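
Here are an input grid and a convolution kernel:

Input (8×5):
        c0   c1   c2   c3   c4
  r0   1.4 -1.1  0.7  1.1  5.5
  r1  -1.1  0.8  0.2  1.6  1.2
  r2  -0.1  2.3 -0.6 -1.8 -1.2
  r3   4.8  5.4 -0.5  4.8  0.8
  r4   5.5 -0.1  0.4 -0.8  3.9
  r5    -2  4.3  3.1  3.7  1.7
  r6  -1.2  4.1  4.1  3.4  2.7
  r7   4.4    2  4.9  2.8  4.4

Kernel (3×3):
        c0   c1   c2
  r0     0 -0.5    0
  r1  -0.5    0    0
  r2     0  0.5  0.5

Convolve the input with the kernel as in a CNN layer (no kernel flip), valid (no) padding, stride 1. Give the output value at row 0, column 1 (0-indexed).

The receptive field on the input at this output position is [-1.1 0.7 1.1 / 0.8 0.2 1.6 / 2.3 -0.6 -1.8]. Elementwise product with the kernel and sum: 0.7·-0.5 + 0.8·-0.5 + -0.6·0.5 + -1.8·0.5.

-1.95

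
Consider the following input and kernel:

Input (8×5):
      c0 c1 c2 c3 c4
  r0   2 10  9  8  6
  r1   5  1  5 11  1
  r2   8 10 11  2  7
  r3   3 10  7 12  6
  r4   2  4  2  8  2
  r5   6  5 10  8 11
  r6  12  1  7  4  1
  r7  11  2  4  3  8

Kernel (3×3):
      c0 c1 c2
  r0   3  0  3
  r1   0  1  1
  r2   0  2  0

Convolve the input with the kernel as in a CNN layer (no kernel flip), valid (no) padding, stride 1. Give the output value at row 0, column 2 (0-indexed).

The receptive field on the input at this output position is [9 8 6 / 5 11 1 / 11 2 7]. Elementwise product with the kernel and sum: 9·3 + 6·3 + 11·1 + 1·1 + 2·2.

61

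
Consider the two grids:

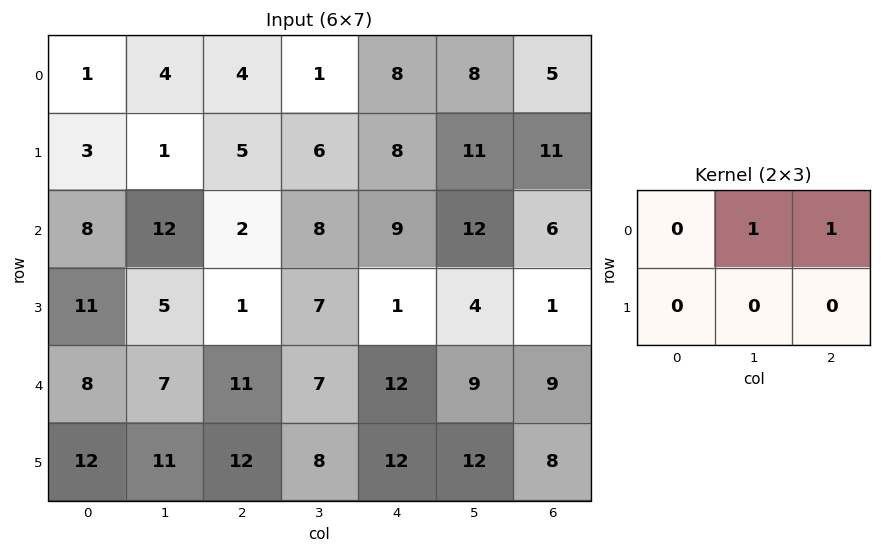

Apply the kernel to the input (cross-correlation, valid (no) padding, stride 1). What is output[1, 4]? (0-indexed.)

The receptive field on the input at this output position is [8 11 11 / 9 12 6]. Elementwise product with the kernel and sum: 11·1 + 11·1.

22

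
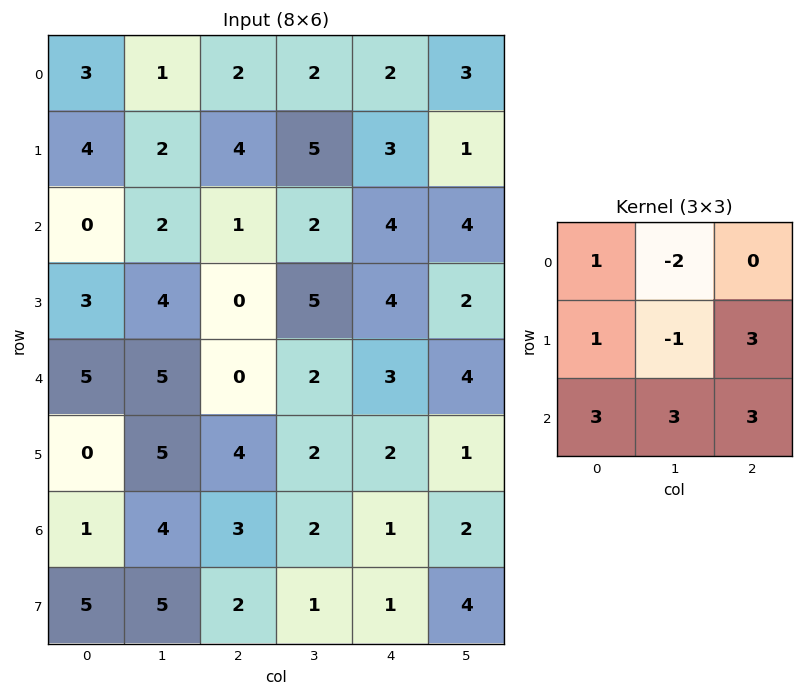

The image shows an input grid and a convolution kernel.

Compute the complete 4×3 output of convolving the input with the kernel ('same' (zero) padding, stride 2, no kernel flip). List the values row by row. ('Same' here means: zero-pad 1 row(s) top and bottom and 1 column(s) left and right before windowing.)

Output[0,0]: The receptive field on the zero-padded input at this output position is [0 0 0 / 0 3 1 / 0 4 2]. Elementwise product with the kernel and sum: 0·1 + 0·-2 + 0·1 + 3·-1 + 1·3 + 0·3 + 4·3 + 2·3.

18 38 36
19 28 42
19 48 23
41 28 23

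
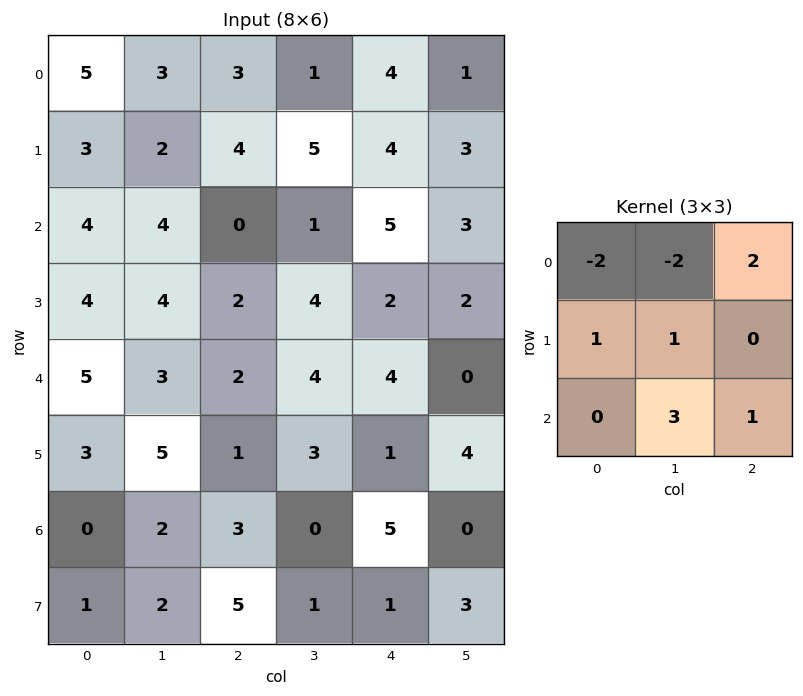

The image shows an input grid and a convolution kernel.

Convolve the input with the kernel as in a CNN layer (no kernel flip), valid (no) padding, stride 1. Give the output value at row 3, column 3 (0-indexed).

7

The receptive field on the input at this output position is [4 2 2 / 4 4 0 / 3 1 4]. Elementwise product with the kernel and sum: 4·-2 + 2·-2 + 2·2 + 4·1 + 4·1 + 1·3 + 4·1.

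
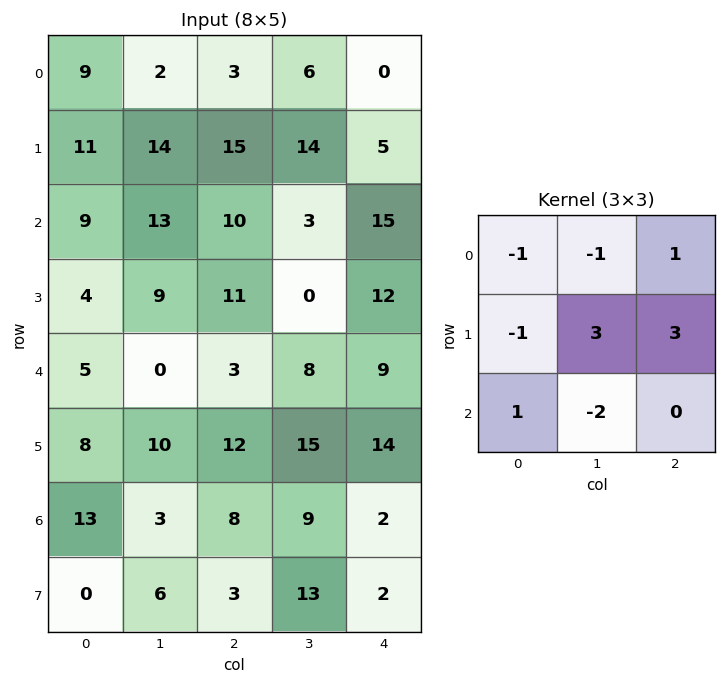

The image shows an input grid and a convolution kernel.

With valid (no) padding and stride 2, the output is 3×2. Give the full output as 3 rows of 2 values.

51 37
49 14
63 63

Output[0,0]: The receptive field on the input at this output position is [9 2 3 / 11 14 15 / 9 13 10]. Elementwise product with the kernel and sum: 9·-1 + 2·-1 + 3·1 + 11·-1 + 14·3 + 15·3 + 9·1 + 13·-2.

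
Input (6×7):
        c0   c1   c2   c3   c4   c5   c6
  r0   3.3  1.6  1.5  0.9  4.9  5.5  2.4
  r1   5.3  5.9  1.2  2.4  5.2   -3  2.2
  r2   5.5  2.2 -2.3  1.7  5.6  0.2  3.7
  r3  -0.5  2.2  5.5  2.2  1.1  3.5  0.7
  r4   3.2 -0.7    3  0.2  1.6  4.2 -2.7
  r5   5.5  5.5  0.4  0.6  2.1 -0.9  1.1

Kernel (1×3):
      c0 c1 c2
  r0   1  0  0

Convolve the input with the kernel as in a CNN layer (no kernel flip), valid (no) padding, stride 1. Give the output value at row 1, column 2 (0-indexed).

1.2

The receptive field on the input at this output position is [1.2 2.4 5.2]. Elementwise product with the kernel and sum: 1.2·1.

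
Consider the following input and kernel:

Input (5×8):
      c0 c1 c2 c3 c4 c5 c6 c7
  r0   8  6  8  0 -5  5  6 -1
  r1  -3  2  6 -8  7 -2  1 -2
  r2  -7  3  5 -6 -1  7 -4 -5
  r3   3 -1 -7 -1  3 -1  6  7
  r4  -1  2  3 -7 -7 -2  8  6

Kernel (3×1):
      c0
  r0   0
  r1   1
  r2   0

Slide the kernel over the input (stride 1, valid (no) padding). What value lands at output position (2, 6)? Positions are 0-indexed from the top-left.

The receptive field on the input at this output position is [-4 / 6 / 8]. Elementwise product with the kernel and sum: 6·1.

6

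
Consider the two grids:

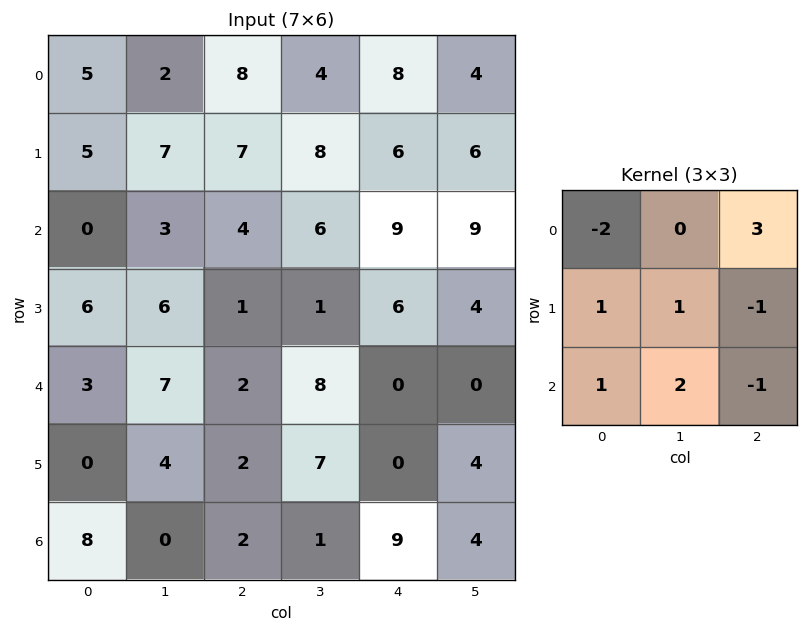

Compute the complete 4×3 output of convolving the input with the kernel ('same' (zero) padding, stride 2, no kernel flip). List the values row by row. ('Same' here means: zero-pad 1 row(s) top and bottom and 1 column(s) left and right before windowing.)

6 19 22
24 18 17
10 -7 21
20 14 4

Output[0,0]: The receptive field on the zero-padded input at this output position is [0 0 0 / 0 5 2 / 0 5 7]. Elementwise product with the kernel and sum: 0·-2 + 0·3 + 0·1 + 5·1 + 2·-1 + 0·1 + 5·2 + 7·-1.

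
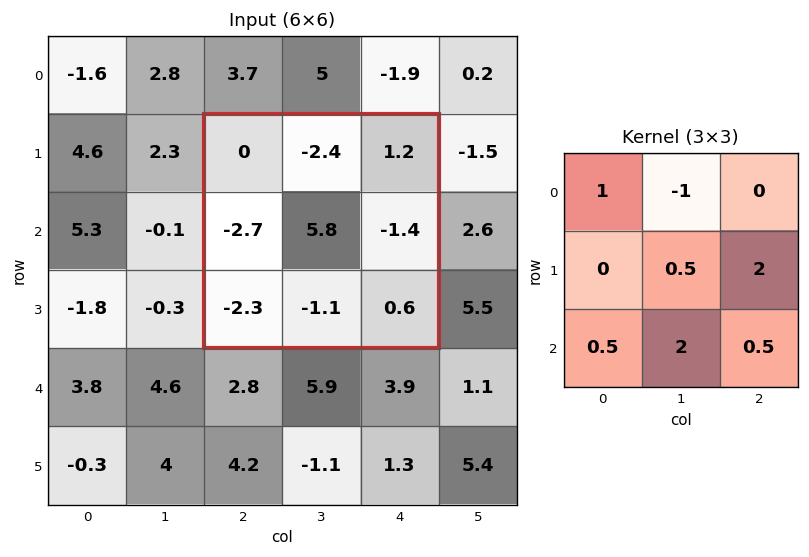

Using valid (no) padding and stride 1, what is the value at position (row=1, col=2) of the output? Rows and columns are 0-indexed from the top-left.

-0.55

The receptive field on the input at this output position is [0 -2.4 1.2 / -2.7 5.8 -1.4 / -2.3 -1.1 0.6]. Elementwise product with the kernel and sum: 0·1 + -2.4·-1 + 5.8·0.5 + -1.4·2 + -2.3·0.5 + -1.1·2 + 0.6·0.5.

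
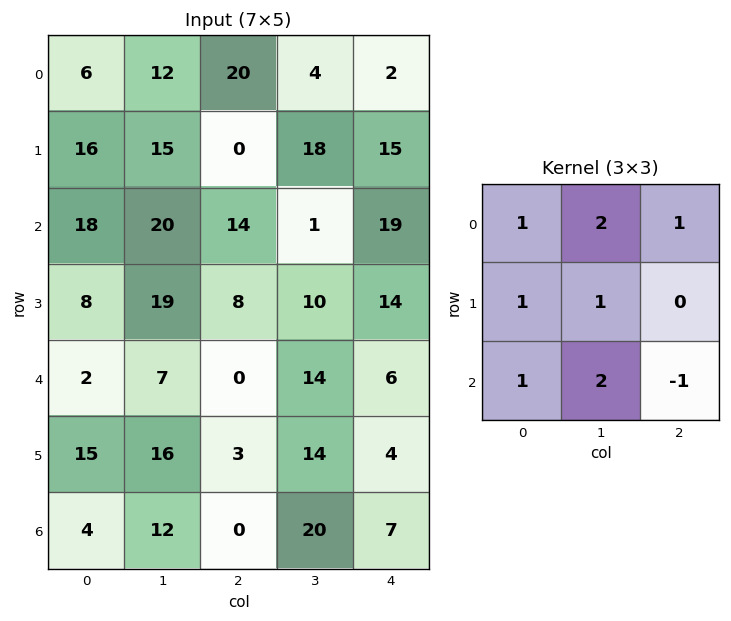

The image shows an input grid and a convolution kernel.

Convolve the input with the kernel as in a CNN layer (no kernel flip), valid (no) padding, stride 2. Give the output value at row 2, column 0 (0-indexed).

The receptive field on the input at this output position is [2 7 0 / 15 16 3 / 4 12 0]. Elementwise product with the kernel and sum: 2·1 + 7·2 + 0·1 + 15·1 + 16·1 + 4·1 + 12·2 + 0·-1.

75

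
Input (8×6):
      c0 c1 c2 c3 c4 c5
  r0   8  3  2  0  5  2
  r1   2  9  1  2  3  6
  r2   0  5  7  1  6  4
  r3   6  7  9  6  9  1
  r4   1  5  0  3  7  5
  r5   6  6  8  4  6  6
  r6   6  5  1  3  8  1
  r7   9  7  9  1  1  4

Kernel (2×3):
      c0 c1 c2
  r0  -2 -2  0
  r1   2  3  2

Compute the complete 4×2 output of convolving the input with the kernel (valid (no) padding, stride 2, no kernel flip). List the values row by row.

11 10
41 38
34 34
35 15

Output[0,0]: The receptive field on the input at this output position is [8 3 2 / 2 9 1]. Elementwise product with the kernel and sum: 8·-2 + 3·-2 + 2·2 + 9·3 + 1·2.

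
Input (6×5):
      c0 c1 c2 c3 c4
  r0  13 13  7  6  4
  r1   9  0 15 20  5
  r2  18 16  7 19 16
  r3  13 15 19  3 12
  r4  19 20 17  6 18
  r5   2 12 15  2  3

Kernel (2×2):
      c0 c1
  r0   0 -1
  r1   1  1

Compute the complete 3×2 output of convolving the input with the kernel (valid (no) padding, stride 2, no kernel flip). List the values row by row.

-4 29
12 3
-6 11

Output[0,0]: The receptive field on the input at this output position is [13 13 / 9 0]. Elementwise product with the kernel and sum: 13·-1 + 9·1 + 0·1.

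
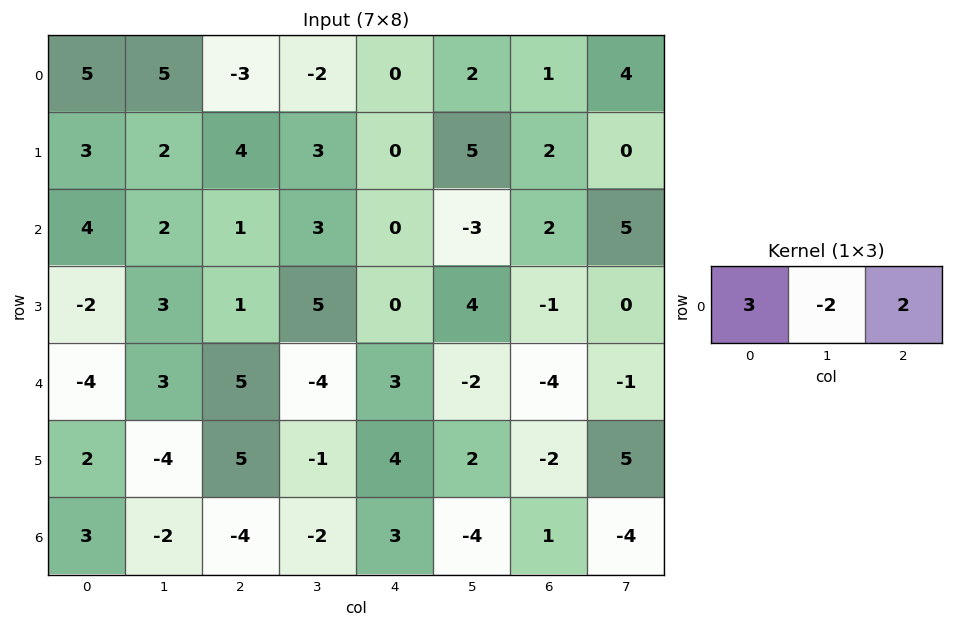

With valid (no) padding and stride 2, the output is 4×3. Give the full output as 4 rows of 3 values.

Output[0,0]: The receptive field on the input at this output position is [5 5 -3]. Elementwise product with the kernel and sum: 5·3 + 5·-2 + -3·2.

-1 -5 -2
10 -3 10
-8 29 5
5 -2 19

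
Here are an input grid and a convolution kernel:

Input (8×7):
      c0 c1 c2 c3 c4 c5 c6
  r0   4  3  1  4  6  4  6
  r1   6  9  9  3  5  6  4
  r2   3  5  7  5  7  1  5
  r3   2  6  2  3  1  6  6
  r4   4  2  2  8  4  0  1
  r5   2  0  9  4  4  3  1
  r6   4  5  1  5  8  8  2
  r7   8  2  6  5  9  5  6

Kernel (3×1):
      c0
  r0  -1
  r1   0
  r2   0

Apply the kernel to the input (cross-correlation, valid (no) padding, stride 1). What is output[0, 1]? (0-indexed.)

-3

The receptive field on the input at this output position is [3 / 9 / 5]. Elementwise product with the kernel and sum: 3·-1.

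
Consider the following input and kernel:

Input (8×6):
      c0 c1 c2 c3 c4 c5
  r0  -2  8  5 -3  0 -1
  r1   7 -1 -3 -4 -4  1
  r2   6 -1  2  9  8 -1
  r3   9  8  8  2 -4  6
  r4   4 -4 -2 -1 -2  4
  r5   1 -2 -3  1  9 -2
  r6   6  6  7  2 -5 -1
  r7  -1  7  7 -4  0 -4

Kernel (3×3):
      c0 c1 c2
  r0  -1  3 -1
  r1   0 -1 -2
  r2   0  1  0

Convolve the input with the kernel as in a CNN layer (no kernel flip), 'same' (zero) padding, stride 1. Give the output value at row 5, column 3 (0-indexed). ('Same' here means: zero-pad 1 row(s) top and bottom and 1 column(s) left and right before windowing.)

The receptive field on the zero-padded input at this output position is [-2 -1 -2 / -3 1 9 / 7 2 -5]. Elementwise product with the kernel and sum: -2·-1 + -1·3 + -2·-1 + 1·-1 + 9·-2 + 2·1.

-16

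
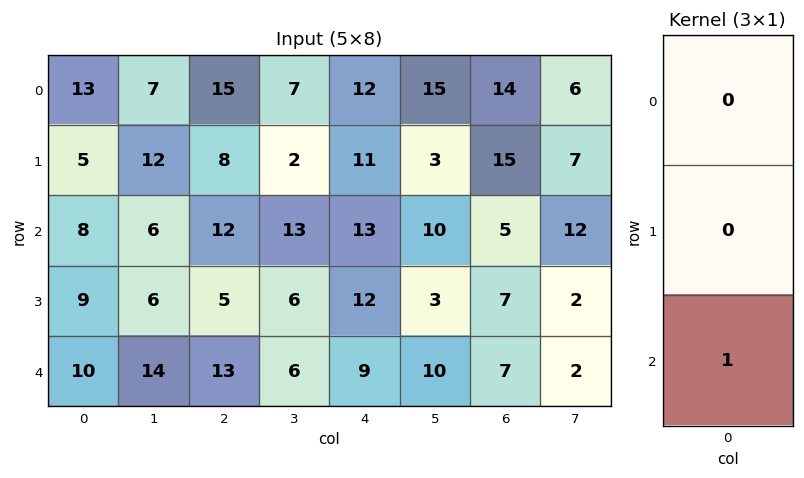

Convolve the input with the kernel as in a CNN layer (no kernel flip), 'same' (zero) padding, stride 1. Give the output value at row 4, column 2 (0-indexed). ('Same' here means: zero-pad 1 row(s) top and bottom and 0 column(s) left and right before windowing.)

0

The receptive field on the zero-padded input at this output position is [5 / 13 / 0]. Elementwise product with the kernel and sum: 0·1.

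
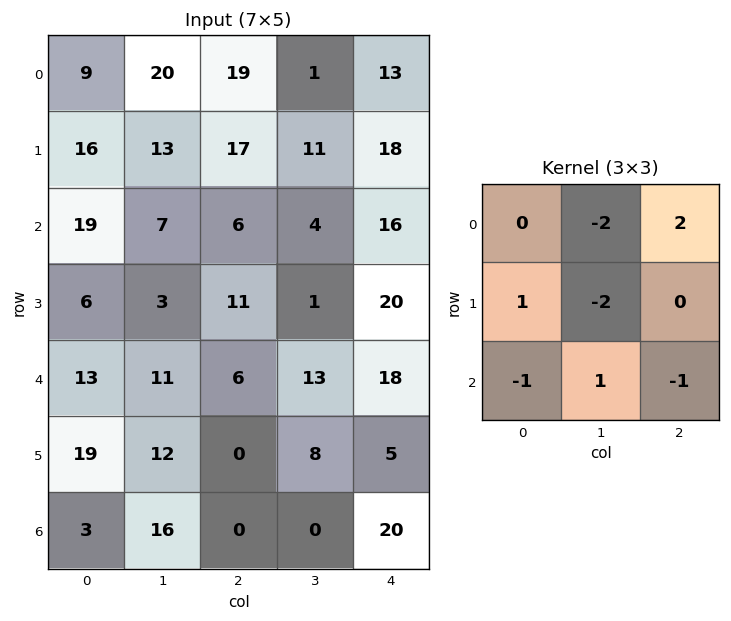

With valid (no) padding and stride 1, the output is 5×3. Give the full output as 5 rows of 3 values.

-30 -62 1
-1 -10 -18
-10 -41 22
0 -41 21
-2 10 -26

Output[0,0]: The receptive field on the input at this output position is [9 20 19 / 16 13 17 / 19 7 6]. Elementwise product with the kernel and sum: 20·-2 + 19·2 + 16·1 + 13·-2 + 19·-1 + 7·1 + 6·-1.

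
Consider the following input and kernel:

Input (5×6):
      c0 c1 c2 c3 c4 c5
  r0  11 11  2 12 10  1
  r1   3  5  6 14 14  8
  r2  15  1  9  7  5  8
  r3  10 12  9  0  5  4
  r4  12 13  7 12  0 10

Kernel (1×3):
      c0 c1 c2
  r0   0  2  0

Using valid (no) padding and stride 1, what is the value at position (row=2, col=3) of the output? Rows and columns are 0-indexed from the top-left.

10

The receptive field on the input at this output position is [7 5 8]. Elementwise product with the kernel and sum: 5·2.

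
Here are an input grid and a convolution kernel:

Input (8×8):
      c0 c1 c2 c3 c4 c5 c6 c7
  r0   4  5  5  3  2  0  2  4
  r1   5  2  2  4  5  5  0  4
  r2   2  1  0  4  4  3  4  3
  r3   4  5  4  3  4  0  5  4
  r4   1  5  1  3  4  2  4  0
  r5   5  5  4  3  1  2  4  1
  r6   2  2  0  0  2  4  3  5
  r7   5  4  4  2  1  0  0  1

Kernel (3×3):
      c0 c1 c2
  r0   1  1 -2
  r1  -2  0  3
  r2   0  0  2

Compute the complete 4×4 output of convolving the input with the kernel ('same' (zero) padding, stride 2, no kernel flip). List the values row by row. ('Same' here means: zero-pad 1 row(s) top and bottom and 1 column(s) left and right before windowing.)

19 7 4 20
14 12 0 8
19 8 11 -5
9 3 12 13

Output[0,0]: The receptive field on the zero-padded input at this output position is [0 0 0 / 0 4 5 / 0 5 2]. Elementwise product with the kernel and sum: 0·1 + 0·1 + 0·-2 + 0·-2 + 5·3 + 2·2.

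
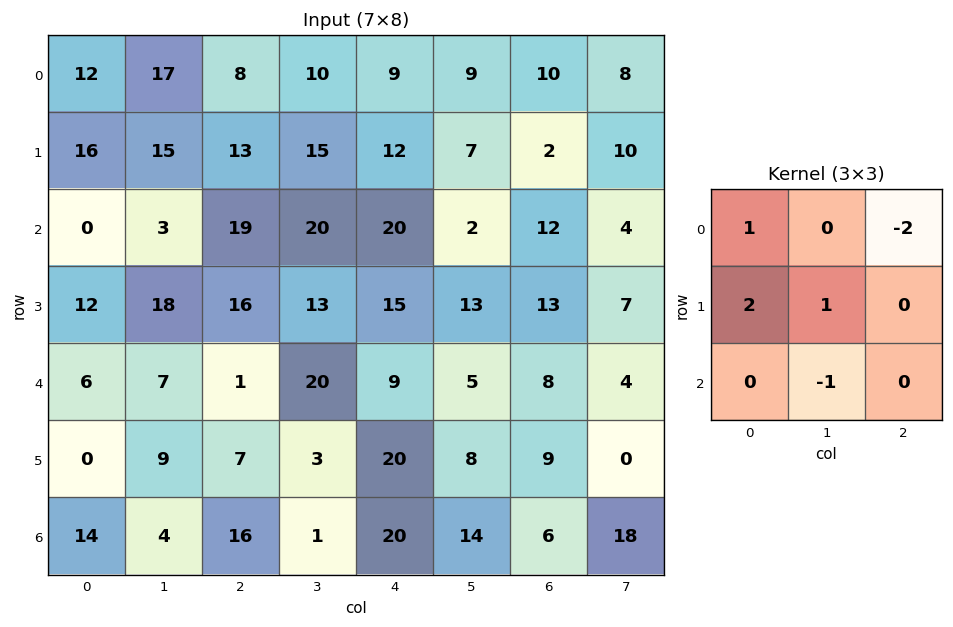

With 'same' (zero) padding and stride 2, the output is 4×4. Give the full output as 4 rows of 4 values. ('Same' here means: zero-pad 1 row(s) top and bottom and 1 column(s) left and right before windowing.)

-4 29 17 26
-42 -6 46 -10
-30 0 16 8
-4 27 9 42

Output[0,0]: The receptive field on the zero-padded input at this output position is [0 0 0 / 0 12 17 / 0 16 15]. Elementwise product with the kernel and sum: 0·1 + 0·-2 + 0·2 + 12·1 + 16·-1.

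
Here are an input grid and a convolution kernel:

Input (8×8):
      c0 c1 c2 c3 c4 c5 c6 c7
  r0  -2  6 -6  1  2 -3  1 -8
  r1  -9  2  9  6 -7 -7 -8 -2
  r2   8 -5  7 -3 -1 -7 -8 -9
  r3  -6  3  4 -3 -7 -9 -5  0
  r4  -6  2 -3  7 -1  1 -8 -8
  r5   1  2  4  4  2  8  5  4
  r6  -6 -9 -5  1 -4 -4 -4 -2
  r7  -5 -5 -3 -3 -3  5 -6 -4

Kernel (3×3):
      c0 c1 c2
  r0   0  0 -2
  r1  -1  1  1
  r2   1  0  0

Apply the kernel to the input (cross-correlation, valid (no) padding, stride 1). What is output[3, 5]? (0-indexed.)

The receptive field on the input at this output position is [-9 -5 0 / 1 -8 -8 / 8 5 4]. Elementwise product with the kernel and sum: 0·-2 + 1·-1 + -8·1 + -8·1 + 8·1.

-9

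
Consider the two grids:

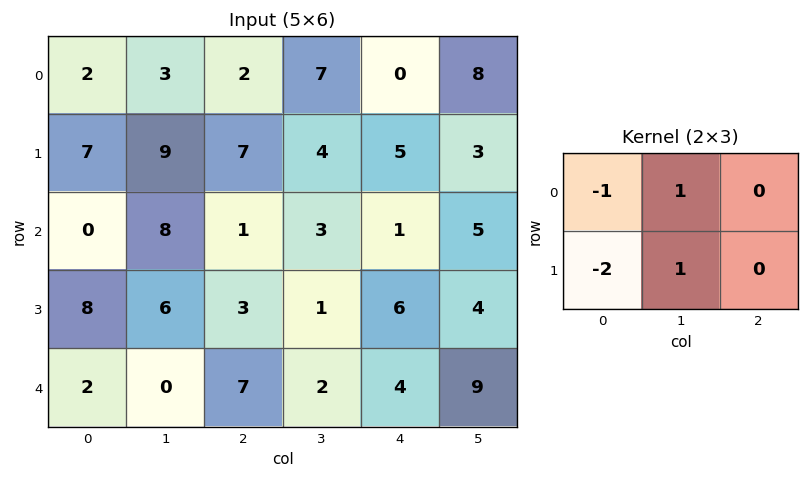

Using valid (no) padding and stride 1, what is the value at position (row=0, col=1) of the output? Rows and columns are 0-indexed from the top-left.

-12

The receptive field on the input at this output position is [3 2 7 / 9 7 4]. Elementwise product with the kernel and sum: 3·-1 + 2·1 + 9·-2 + 7·1.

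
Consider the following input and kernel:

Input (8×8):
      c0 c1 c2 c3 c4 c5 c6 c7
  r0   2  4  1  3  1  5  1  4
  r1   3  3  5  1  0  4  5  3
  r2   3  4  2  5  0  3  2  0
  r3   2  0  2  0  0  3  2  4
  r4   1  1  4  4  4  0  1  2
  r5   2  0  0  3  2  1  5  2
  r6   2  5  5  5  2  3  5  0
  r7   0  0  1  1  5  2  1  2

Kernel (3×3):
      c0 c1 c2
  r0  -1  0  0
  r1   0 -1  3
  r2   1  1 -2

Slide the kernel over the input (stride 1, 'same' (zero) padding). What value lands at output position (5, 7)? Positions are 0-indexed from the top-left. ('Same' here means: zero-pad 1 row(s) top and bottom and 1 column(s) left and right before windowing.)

The receptive field on the zero-padded input at this output position is [1 2 0 / 5 2 0 / 5 0 0]. Elementwise product with the kernel and sum: 1·-1 + 2·-1 + 0·3 + 5·1 + 0·1 + 0·-2.

2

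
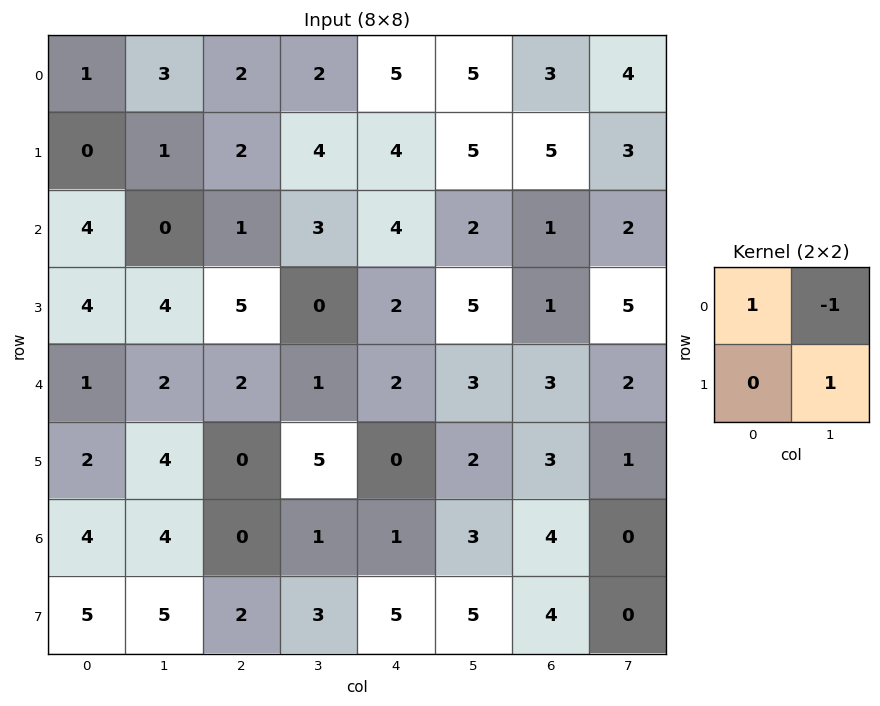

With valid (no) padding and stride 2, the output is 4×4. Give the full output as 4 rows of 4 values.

Output[0,0]: The receptive field on the input at this output position is [1 3 / 0 1]. Elementwise product with the kernel and sum: 1·1 + 3·-1 + 1·1.
Output[0,1]: The receptive field on the input at this output position is [2 2 / 2 4]. Elementwise product with the kernel and sum: 2·1 + 2·-1 + 4·1.

-1 4 5 2
8 -2 7 4
3 6 1 2
5 2 3 4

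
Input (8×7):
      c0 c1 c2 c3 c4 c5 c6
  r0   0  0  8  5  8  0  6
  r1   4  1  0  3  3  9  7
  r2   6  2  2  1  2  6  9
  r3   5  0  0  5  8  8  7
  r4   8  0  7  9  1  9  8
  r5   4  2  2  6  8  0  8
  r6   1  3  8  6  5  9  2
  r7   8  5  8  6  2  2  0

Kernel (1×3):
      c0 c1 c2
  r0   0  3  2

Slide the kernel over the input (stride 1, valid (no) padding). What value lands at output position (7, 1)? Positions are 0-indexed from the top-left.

The receptive field on the input at this output position is [5 8 6]. Elementwise product with the kernel and sum: 8·3 + 6·2.

36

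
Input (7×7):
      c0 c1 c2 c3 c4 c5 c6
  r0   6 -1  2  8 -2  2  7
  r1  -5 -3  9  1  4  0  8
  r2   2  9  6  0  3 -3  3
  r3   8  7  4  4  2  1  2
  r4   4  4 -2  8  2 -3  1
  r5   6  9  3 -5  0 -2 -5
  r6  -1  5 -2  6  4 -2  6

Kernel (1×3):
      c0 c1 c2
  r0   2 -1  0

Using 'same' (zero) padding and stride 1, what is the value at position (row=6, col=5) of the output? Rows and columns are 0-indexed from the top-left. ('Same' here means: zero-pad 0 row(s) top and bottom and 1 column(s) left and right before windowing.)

The receptive field on the zero-padded input at this output position is [4 -2 6]. Elementwise product with the kernel and sum: 4·2 + -2·-1.

10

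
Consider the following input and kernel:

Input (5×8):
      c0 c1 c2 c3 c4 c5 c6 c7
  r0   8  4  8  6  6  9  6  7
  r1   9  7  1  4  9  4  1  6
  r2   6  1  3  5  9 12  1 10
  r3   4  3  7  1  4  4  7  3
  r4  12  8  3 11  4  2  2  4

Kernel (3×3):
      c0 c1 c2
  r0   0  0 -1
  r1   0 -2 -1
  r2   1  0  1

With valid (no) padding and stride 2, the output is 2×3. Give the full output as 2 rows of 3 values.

-14 -11 -5
-1 -8 -10

Output[0,0]: The receptive field on the input at this output position is [8 4 8 / 9 7 1 / 6 1 3]. Elementwise product with the kernel and sum: 8·-1 + 7·-2 + 1·-1 + 6·1 + 3·1.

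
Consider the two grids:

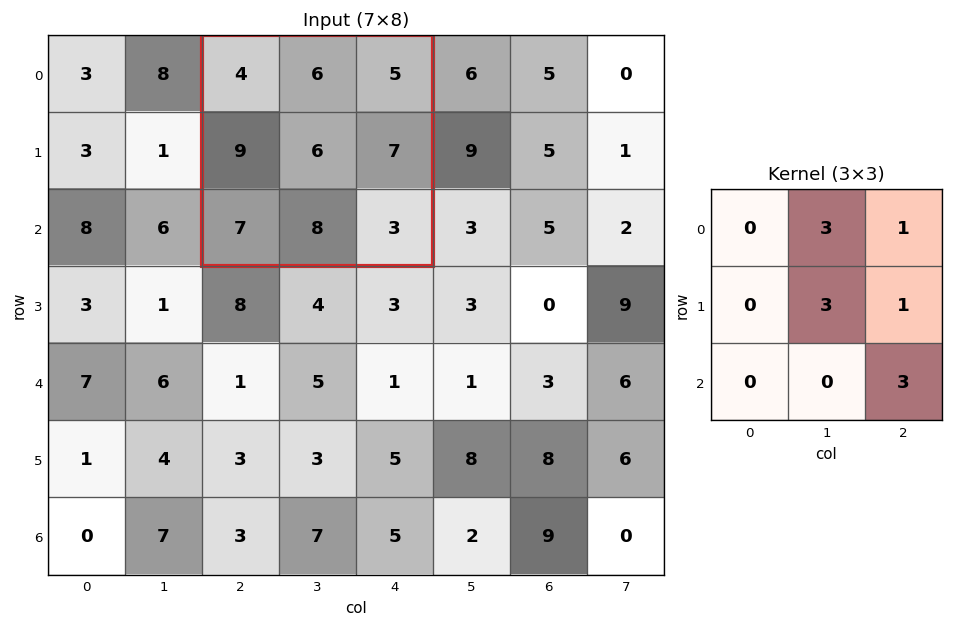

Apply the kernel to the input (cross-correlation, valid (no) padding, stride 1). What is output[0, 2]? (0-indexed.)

57

The receptive field on the input at this output position is [4 6 5 / 9 6 7 / 7 8 3]. Elementwise product with the kernel and sum: 6·3 + 5·1 + 6·3 + 7·1 + 3·3.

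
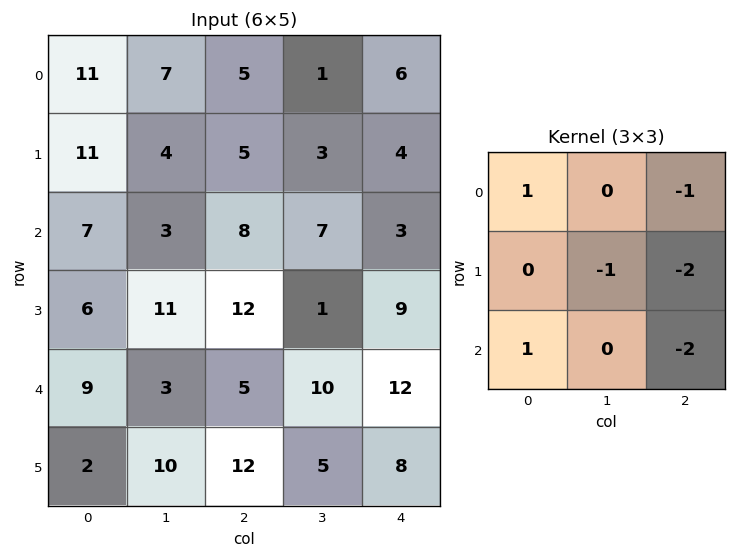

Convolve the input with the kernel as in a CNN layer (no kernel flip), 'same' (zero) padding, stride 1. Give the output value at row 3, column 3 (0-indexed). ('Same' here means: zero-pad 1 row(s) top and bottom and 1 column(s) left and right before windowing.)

-33

The receptive field on the zero-padded input at this output position is [8 7 3 / 12 1 9 / 5 10 12]. Elementwise product with the kernel and sum: 8·1 + 3·-1 + 1·-1 + 9·-2 + 5·1 + 12·-2.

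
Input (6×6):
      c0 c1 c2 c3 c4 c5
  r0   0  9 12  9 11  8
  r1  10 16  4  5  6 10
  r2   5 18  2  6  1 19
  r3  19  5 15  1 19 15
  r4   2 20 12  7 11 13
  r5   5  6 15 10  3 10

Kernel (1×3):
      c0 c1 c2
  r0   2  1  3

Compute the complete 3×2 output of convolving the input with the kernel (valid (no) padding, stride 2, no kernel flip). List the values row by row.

Output[0,0]: The receptive field on the input at this output position is [0 9 12]. Elementwise product with the kernel and sum: 0·2 + 9·1 + 12·3.

45 66
34 13
60 64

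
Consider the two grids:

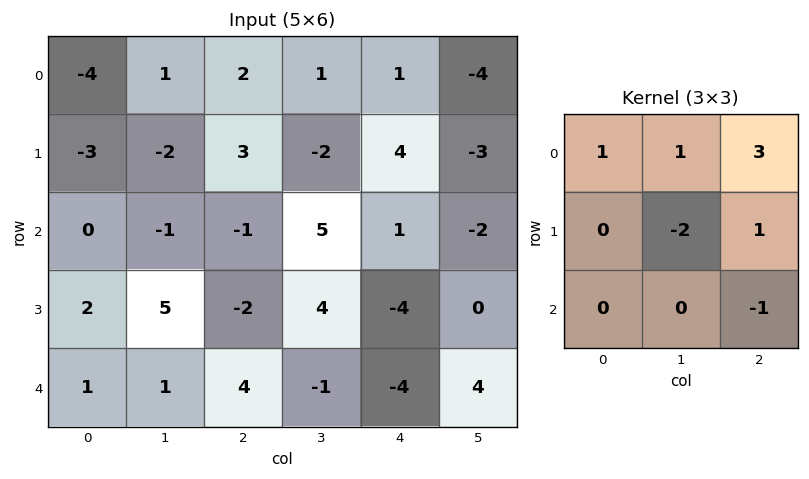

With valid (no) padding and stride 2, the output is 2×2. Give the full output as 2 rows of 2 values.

11 13
-20 -1

Output[0,0]: The receptive field on the input at this output position is [-4 1 2 / -3 -2 3 / 0 -1 -1]. Elementwise product with the kernel and sum: -4·1 + 1·1 + 2·3 + -2·-2 + 3·1 + -1·-1.
Output[0,1]: The receptive field on the input at this output position is [2 1 1 / 3 -2 4 / -1 5 1]. Elementwise product with the kernel and sum: 2·1 + 1·1 + 1·3 + -2·-2 + 4·1 + 1·-1.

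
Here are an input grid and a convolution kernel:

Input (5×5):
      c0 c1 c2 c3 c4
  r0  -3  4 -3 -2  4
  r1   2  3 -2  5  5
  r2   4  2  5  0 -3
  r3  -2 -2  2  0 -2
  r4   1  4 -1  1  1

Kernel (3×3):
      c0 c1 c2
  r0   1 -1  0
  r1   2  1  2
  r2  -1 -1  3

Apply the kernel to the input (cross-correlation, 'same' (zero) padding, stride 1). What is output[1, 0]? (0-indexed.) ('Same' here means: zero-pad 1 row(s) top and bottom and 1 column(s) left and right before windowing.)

13

The receptive field on the zero-padded input at this output position is [0 -3 4 / 0 2 3 / 0 4 2]. Elementwise product with the kernel and sum: 0·1 + -3·-1 + 0·2 + 2·1 + 3·2 + 0·-1 + 4·-1 + 2·3.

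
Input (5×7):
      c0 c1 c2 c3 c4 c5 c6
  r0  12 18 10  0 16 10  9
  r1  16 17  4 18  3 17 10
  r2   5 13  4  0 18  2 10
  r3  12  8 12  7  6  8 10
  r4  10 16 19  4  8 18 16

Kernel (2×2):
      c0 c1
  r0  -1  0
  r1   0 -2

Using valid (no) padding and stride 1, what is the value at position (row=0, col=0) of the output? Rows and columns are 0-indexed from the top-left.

The receptive field on the input at this output position is [12 18 / 16 17]. Elementwise product with the kernel and sum: 12·-1 + 17·-2.

-46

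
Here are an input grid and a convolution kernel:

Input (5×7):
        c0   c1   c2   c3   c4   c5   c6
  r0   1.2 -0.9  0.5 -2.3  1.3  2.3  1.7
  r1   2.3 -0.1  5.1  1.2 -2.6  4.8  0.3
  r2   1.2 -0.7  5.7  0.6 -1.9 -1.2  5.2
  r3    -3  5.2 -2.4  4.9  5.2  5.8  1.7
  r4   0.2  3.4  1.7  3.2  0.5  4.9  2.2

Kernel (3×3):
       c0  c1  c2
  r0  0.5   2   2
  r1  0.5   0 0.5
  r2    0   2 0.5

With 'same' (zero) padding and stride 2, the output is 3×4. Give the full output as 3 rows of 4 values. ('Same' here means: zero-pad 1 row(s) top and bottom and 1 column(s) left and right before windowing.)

Output[0,0]: The receptive field on the zero-padded input at this output position is [0 0 0 / 0 1.2 -0.9 / 0 2.3 -0.1]. Elementwise product with the kernel and sum: 0·0.5 + 0·2 + 0·2 + 0·0.5 + -0.9·0.5 + 2.3·2 + -0.1·0.5.
Output[0,1]: The receptive field on the zero-padded input at this output position is [0 0 0 / -0.9 0.5 -2.3 / -0.1 5.1 1.2]. Elementwise product with the kernel and sum: 0·0.5 + 0·2 + 0·2 + -0.9·0.5 + -2.3·0.5 + 5.1·2 + 1.2·0.5.

4.1 9.2 -2.8 1.75
0.65 10.15 18 5.8
6.1 10.9 28.5 8.75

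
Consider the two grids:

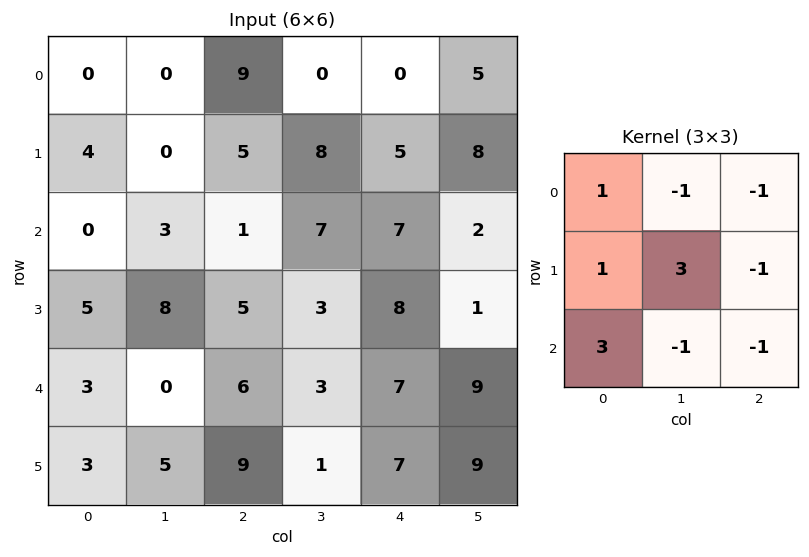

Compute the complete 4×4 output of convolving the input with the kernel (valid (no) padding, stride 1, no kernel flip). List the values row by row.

-14 -1 22 22
9 2 11 21
23 6 1 17
-16 20 21 -4

Output[0,0]: The receptive field on the input at this output position is [0 0 9 / 4 0 5 / 0 3 1]. Elementwise product with the kernel and sum: 0·1 + 0·-1 + 9·-1 + 4·1 + 0·3 + 5·-1 + 0·3 + 3·-1 + 1·-1.
Output[0,1]: The receptive field on the input at this output position is [0 9 0 / 0 5 8 / 3 1 7]. Elementwise product with the kernel and sum: 0·1 + 9·-1 + 0·-1 + 0·1 + 5·3 + 8·-1 + 3·3 + 1·-1 + 7·-1.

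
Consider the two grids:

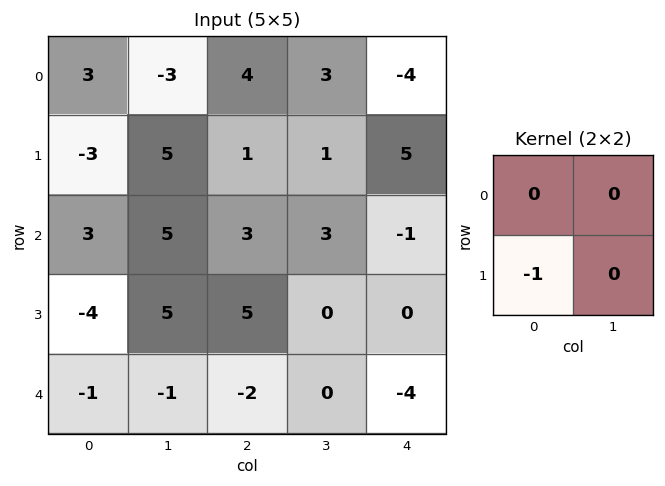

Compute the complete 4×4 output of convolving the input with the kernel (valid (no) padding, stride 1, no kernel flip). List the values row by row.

3 -5 -1 -1
-3 -5 -3 -3
4 -5 -5 0
1 1 2 0

Output[0,0]: The receptive field on the input at this output position is [3 -3 / -3 5]. Elementwise product with the kernel and sum: -3·-1.
Output[0,1]: The receptive field on the input at this output position is [-3 4 / 5 1]. Elementwise product with the kernel and sum: 5·-1.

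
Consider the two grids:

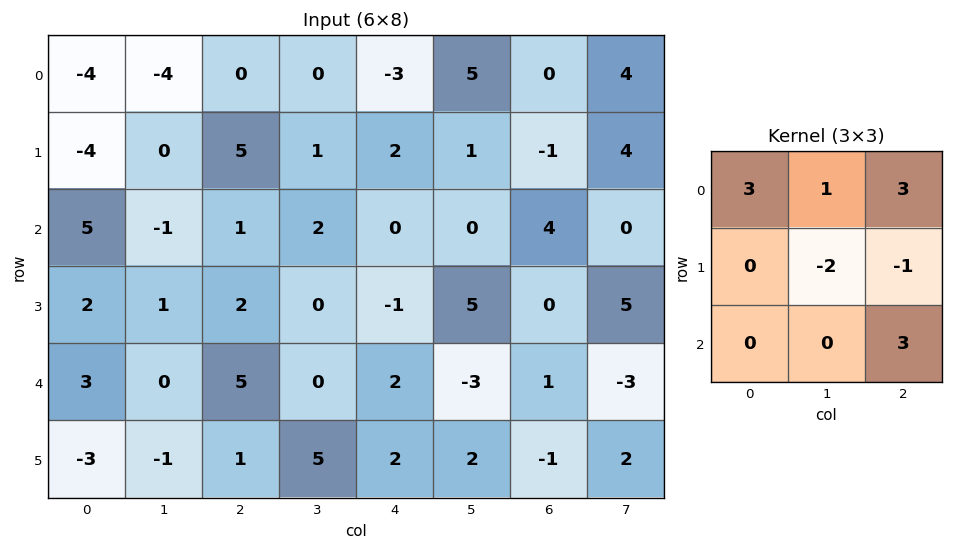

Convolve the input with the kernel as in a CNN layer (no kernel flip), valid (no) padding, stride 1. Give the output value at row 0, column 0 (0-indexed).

-18

The receptive field on the input at this output position is [-4 -4 0 / -4 0 5 / 5 -1 1]. Elementwise product with the kernel and sum: -4·3 + -4·1 + 0·3 + 0·-2 + 5·-1 + 1·3.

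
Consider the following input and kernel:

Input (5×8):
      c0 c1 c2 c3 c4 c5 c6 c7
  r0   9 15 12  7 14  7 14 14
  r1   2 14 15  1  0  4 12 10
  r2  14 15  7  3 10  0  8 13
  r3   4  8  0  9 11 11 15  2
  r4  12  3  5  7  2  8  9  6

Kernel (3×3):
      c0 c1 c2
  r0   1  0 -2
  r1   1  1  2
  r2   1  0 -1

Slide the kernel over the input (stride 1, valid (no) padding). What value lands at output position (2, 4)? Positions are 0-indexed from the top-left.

The receptive field on the input at this output position is [10 0 8 / 11 11 15 / 2 8 9]. Elementwise product with the kernel and sum: 10·1 + 8·-2 + 11·1 + 11·1 + 15·2 + 2·1 + 9·-1.

39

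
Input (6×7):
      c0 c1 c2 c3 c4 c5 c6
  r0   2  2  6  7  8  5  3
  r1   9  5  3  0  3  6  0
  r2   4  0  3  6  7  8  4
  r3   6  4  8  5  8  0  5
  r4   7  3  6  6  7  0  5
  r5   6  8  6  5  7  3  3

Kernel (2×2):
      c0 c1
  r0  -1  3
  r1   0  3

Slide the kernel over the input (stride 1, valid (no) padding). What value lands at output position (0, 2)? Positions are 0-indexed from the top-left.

The receptive field on the input at this output position is [6 7 / 3 0]. Elementwise product with the kernel and sum: 6·-1 + 7·3 + 0·3.

15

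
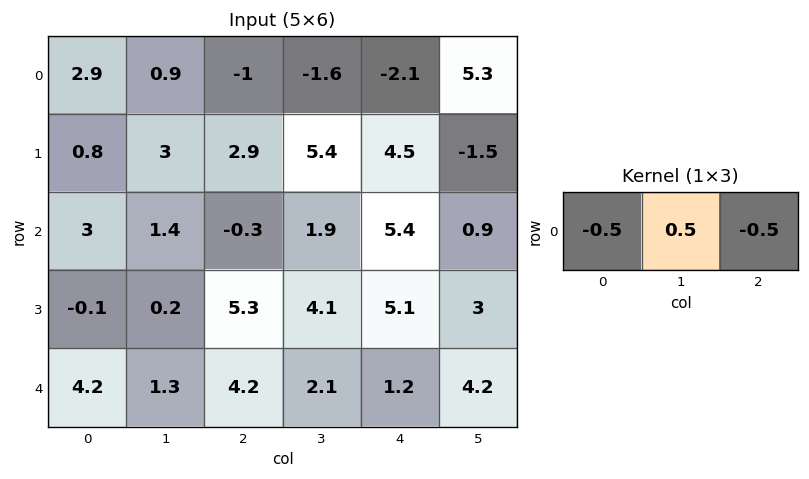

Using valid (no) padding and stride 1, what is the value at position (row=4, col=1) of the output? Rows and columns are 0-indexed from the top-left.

0.4

The receptive field on the input at this output position is [1.3 4.2 2.1]. Elementwise product with the kernel and sum: 1.3·-0.5 + 4.2·0.5 + 2.1·-0.5.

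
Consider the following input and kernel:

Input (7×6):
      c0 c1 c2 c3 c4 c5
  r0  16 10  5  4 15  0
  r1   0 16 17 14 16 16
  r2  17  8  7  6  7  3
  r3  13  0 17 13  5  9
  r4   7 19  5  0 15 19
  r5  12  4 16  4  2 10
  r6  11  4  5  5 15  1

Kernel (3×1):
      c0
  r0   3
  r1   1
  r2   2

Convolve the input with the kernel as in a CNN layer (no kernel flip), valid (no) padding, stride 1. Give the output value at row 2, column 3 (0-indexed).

31

The receptive field on the input at this output position is [6 / 13 / 0]. Elementwise product with the kernel and sum: 6·3 + 13·1 + 0·2.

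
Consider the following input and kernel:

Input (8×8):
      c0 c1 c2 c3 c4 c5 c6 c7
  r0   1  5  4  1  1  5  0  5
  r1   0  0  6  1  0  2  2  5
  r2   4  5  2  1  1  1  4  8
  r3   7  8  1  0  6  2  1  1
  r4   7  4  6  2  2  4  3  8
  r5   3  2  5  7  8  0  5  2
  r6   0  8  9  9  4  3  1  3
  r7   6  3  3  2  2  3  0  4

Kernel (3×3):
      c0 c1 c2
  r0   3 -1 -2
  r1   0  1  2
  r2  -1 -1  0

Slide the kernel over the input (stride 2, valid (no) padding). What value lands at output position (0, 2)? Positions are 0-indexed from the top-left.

The receptive field on the input at this output position is [1 5 0 / 0 2 2 / 1 1 4]. Elementwise product with the kernel and sum: 1·3 + 5·-1 + 0·-2 + 2·1 + 2·2 + 1·-1 + 1·-1.

2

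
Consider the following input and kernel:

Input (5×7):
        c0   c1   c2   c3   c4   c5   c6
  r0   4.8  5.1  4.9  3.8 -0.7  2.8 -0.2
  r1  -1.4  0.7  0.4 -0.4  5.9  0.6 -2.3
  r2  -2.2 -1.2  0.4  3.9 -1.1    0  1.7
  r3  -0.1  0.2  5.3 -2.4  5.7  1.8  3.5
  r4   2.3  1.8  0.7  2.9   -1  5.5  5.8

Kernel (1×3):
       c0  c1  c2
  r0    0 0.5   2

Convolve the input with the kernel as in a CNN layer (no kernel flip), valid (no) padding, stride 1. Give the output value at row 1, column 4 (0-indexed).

The receptive field on the input at this output position is [5.9 0.6 -2.3]. Elementwise product with the kernel and sum: 0.6·0.5 + -2.3·2.

-4.3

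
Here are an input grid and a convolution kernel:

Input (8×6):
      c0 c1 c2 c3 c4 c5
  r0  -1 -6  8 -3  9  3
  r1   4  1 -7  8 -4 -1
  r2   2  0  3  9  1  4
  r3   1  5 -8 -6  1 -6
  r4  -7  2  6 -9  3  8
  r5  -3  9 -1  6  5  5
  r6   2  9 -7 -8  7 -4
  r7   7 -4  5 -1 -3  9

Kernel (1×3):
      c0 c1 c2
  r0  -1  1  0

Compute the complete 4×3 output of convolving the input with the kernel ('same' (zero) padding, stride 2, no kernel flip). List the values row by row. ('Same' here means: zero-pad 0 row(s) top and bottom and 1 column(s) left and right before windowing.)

-1 14 12
2 3 -8
-7 4 12
2 -16 15

Output[0,0]: The receptive field on the zero-padded input at this output position is [0 -1 -6]. Elementwise product with the kernel and sum: 0·-1 + -1·1.
Output[0,1]: The receptive field on the zero-padded input at this output position is [-6 8 -3]. Elementwise product with the kernel and sum: -6·-1 + 8·1.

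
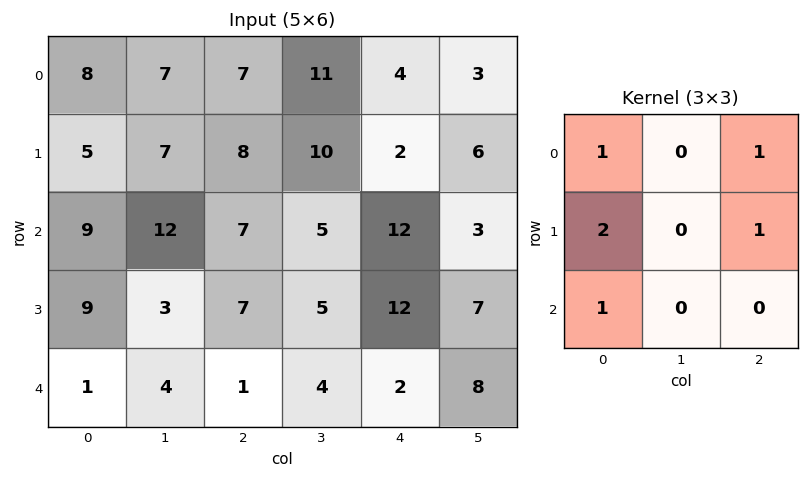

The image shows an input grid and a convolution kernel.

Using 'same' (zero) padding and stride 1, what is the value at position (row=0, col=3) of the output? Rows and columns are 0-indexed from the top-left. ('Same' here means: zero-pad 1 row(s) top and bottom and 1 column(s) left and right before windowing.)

The receptive field on the zero-padded input at this output position is [0 0 0 / 7 11 4 / 8 10 2]. Elementwise product with the kernel and sum: 0·1 + 0·1 + 7·2 + 4·1 + 8·1.

26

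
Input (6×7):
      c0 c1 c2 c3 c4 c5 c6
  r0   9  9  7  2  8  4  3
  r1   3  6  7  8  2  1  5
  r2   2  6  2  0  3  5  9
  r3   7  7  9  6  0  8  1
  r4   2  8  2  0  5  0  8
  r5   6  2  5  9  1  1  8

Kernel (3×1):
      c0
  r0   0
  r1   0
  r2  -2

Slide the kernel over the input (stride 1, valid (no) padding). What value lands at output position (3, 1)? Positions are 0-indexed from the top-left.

The receptive field on the input at this output position is [7 / 8 / 2]. Elementwise product with the kernel and sum: 2·-2.

-4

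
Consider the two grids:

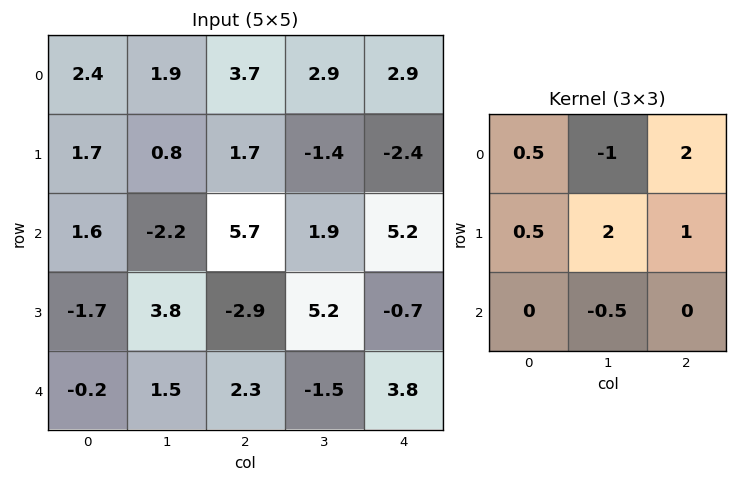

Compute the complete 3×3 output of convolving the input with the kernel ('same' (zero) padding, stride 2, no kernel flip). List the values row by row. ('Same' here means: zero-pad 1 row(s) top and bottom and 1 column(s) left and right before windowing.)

5.85 10.4 8.45
1.75 9.55 13.4
10.4 19.05 10.15

Output[0,0]: The receptive field on the zero-padded input at this output position is [0 0 0 / 0 2.4 1.9 / 0 1.7 0.8]. Elementwise product with the kernel and sum: 0·0.5 + 0·-1 + 0·2 + 0·0.5 + 2.4·2 + 1.9·1 + 1.7·-0.5.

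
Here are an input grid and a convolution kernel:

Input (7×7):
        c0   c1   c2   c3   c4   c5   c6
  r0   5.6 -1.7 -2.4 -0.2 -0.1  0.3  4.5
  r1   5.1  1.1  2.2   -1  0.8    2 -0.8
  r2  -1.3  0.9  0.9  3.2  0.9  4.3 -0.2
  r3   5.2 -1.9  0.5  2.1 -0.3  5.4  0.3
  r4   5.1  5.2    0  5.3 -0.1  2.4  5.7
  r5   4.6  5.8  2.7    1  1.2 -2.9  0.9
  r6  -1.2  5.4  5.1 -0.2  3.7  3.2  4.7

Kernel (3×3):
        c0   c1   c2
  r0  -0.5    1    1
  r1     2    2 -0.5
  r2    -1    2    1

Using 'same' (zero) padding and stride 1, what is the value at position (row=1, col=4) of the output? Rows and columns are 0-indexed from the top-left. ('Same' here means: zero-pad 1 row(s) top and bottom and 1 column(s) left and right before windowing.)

1.8

The receptive field on the zero-padded input at this output position is [-0.2 -0.1 0.3 / -1 0.8 2 / 3.2 0.9 4.3]. Elementwise product with the kernel and sum: -0.2·-0.5 + -0.1·1 + 0.3·1 + -1·2 + 0.8·2 + 2·-0.5 + 3.2·-1 + 0.9·2 + 4.3·1.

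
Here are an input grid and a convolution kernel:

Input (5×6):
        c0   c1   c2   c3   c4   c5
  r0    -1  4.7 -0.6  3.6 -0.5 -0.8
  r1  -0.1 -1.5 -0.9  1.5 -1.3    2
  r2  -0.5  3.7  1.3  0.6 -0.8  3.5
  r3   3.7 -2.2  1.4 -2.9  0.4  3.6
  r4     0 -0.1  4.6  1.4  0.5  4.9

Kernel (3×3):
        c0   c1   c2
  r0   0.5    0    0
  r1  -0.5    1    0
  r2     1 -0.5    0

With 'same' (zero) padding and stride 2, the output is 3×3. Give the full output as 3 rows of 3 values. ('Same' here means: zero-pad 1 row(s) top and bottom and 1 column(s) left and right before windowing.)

Output[0,0]: The receptive field on the zero-padded input at this output position is [0 0 0 / 0 -1 4.7 / 0 -0.1 -1.5]. Elementwise product with the kernel and sum: 0·0.5 + 0·-0.5 + -1·1 + 0·1 + -0.1·-0.5.
Output[0,1]: The receptive field on the zero-padded input at this output position is [0 0 0 / 4.7 -0.6 3.6 / -1.5 -0.9 1.5]. Elementwise product with the kernel and sum: 0·0.5 + 4.7·-0.5 + -0.6·1 + -1.5·1 + -0.9·-0.5.

-0.95 -4 -0.15
-2.35 -4.2 -3.45
0 3.55 -1.65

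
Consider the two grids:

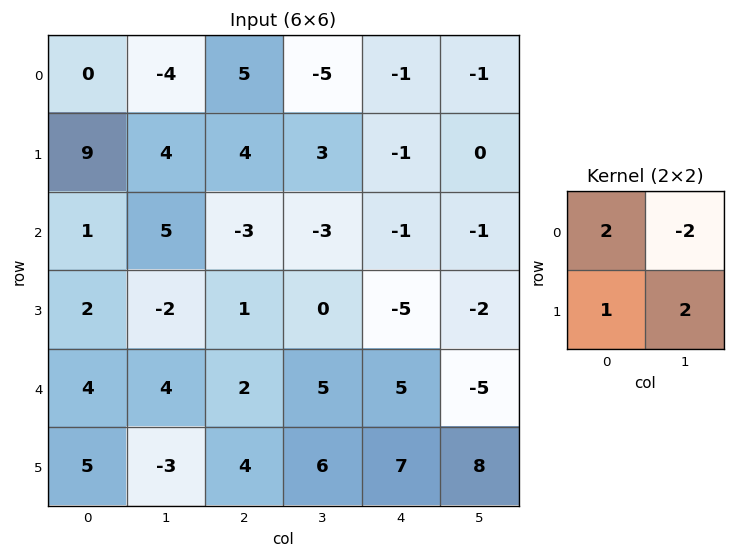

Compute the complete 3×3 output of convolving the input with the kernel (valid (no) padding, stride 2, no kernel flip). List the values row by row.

25 30 -1
-10 1 -9
-1 10 43

Output[0,0]: The receptive field on the input at this output position is [0 -4 / 9 4]. Elementwise product with the kernel and sum: 0·2 + -4·-2 + 9·1 + 4·2.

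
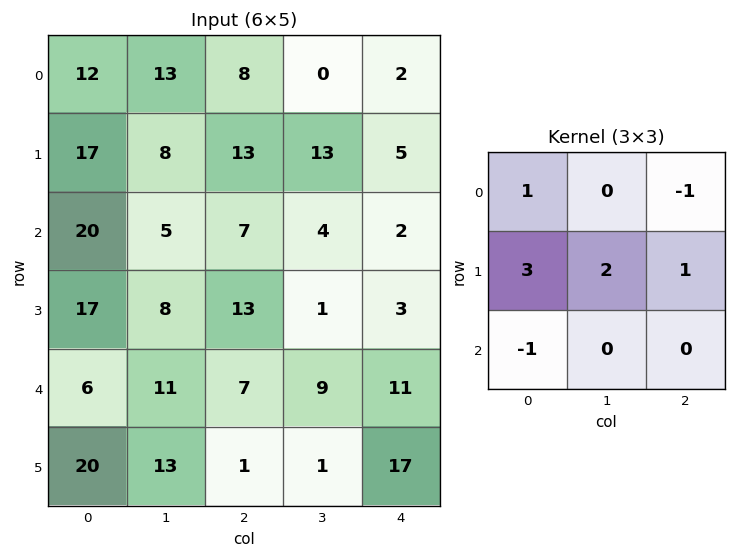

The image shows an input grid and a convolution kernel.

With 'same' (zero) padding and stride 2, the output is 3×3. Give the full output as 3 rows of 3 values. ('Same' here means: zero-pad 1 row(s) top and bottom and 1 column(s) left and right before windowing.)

Output[0,0]: The receptive field on the zero-padded input at this output position is [0 0 0 / 0 12 13 / 0 17 8]. Elementwise product with the kernel and sum: 0·1 + 0·-1 + 0·3 + 12·2 + 13·1 + 0·-1.
Output[0,1]: The receptive field on the zero-padded input at this output position is [0 0 0 / 13 8 0 / 8 13 13]. Elementwise product with the kernel and sum: 0·1 + 0·-1 + 13·3 + 8·2 + 0·1 + 8·-1.

37 47 -9
37 20 28
15 50 49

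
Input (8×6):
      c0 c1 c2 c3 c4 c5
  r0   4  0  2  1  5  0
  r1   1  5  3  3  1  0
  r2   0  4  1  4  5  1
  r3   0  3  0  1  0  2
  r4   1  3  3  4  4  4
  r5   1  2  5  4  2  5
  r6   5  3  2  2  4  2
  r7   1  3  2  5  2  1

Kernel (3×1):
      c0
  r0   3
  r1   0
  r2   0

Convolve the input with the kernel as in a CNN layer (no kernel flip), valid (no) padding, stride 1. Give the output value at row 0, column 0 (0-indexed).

12

The receptive field on the input at this output position is [4 / 1 / 0]. Elementwise product with the kernel and sum: 4·3.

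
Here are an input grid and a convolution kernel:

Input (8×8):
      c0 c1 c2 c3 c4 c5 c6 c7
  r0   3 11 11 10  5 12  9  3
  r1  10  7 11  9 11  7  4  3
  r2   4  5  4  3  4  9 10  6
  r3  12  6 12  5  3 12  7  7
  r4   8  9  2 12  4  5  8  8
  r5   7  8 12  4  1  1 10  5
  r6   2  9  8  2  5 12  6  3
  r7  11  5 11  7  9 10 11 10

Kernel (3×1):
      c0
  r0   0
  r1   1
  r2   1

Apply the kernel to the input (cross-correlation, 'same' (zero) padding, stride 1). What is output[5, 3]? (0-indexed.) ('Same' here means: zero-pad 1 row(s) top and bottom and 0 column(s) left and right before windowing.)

6

The receptive field on the zero-padded input at this output position is [12 / 4 / 2]. Elementwise product with the kernel and sum: 4·1 + 2·1.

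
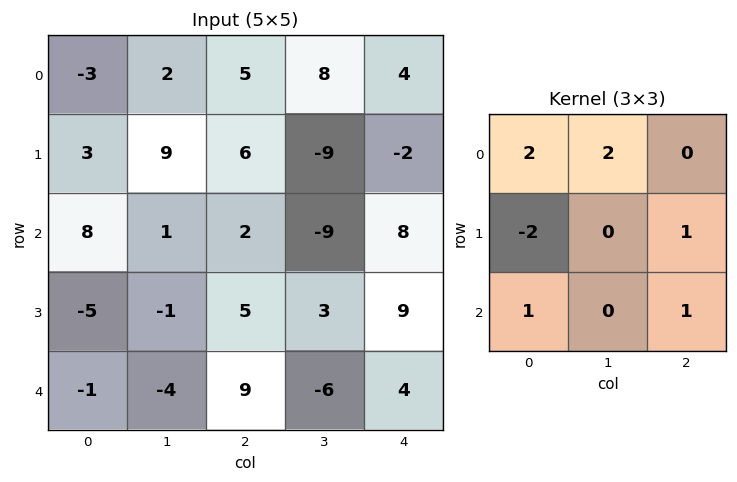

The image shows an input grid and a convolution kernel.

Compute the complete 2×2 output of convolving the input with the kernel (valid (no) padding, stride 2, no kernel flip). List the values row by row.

8 22
41 -2

Output[0,0]: The receptive field on the input at this output position is [-3 2 5 / 3 9 6 / 8 1 2]. Elementwise product with the kernel and sum: -3·2 + 2·2 + 3·-2 + 6·1 + 8·1 + 2·1.
Output[0,1]: The receptive field on the input at this output position is [5 8 4 / 6 -9 -2 / 2 -9 8]. Elementwise product with the kernel and sum: 5·2 + 8·2 + 6·-2 + -2·1 + 2·1 + 8·1.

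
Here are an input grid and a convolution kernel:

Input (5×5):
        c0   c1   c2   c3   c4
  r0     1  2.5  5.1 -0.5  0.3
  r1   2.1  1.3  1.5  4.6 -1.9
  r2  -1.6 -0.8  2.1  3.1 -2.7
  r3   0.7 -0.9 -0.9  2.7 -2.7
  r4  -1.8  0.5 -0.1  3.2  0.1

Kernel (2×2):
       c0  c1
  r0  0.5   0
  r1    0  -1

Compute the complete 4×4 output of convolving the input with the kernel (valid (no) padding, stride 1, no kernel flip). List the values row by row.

Output[0,0]: The receptive field on the input at this output position is [1 2.5 / 2.1 1.3]. Elementwise product with the kernel and sum: 1·0.5 + 1.3·-1.

-0.8 -0.25 -2.05 1.65
1.85 -1.45 -2.35 5
0.1 0.5 -1.65 4.25
-0.15 -0.35 -3.65 1.25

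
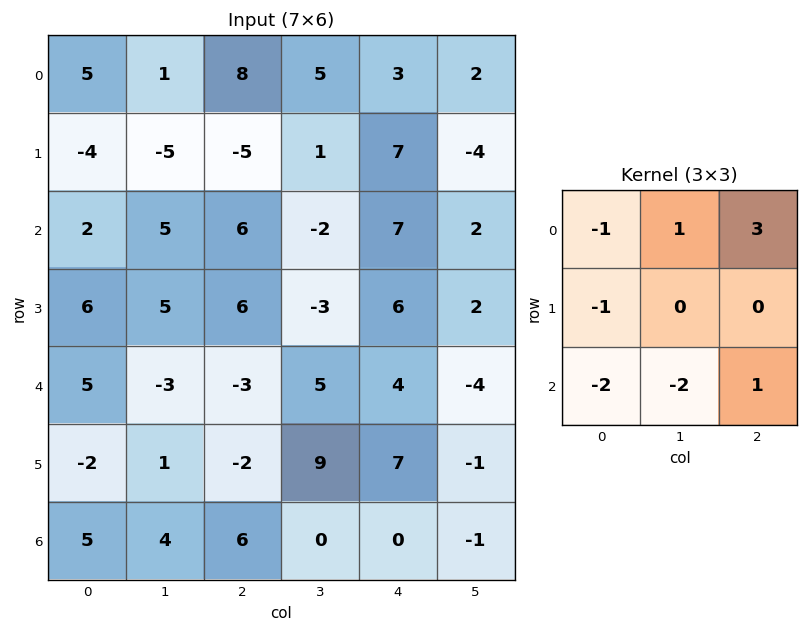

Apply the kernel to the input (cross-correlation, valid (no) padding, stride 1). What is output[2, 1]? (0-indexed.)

7

The receptive field on the input at this output position is [5 6 -2 / 5 6 -3 / -3 -3 5]. Elementwise product with the kernel and sum: 5·-1 + 6·1 + -2·3 + 5·-1 + -3·-2 + -3·-2 + 5·1.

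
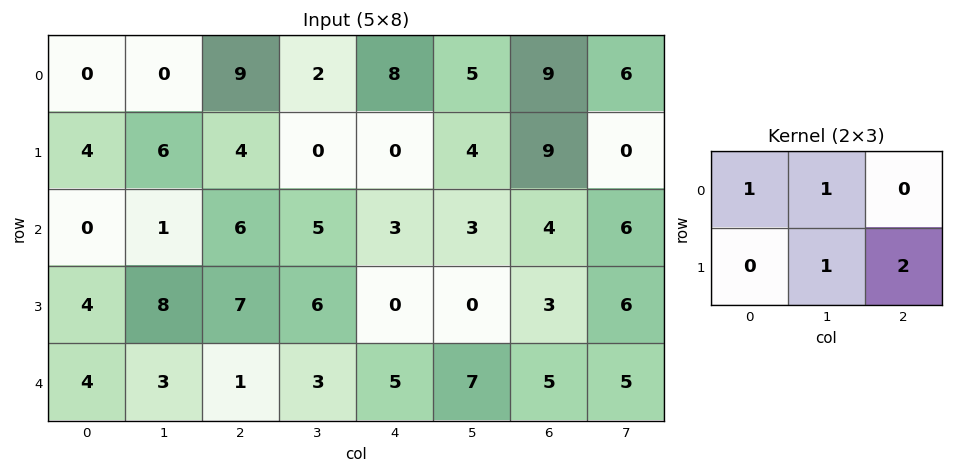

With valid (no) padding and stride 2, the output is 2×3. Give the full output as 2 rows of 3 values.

14 11 35
23 17 12

Output[0,0]: The receptive field on the input at this output position is [0 0 9 / 4 6 4]. Elementwise product with the kernel and sum: 0·1 + 0·1 + 6·1 + 4·2.
Output[0,1]: The receptive field on the input at this output position is [9 2 8 / 4 0 0]. Elementwise product with the kernel and sum: 9·1 + 2·1 + 0·1 + 0·2.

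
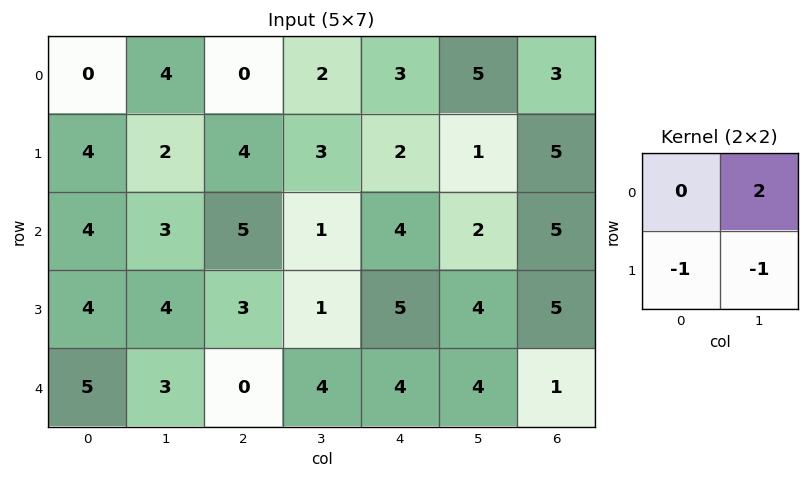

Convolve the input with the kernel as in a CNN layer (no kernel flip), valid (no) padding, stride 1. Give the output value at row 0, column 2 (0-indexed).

The receptive field on the input at this output position is [0 2 / 4 3]. Elementwise product with the kernel and sum: 2·2 + 4·-1 + 3·-1.

-3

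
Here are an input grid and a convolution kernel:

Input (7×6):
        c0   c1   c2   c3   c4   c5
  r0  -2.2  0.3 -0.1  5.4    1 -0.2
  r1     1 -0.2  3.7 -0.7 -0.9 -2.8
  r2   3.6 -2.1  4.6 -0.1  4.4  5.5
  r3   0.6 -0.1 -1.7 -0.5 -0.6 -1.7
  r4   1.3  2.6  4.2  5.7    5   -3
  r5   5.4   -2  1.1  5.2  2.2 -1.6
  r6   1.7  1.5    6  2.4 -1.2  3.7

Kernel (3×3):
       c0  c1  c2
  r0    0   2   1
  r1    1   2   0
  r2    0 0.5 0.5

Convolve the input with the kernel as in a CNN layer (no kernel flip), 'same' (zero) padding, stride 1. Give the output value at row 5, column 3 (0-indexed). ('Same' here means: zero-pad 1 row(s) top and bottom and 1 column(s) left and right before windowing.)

The receptive field on the zero-padded input at this output position is [4.2 5.7 5 / 1.1 5.2 2.2 / 6 2.4 -1.2]. Elementwise product with the kernel and sum: 5.7·2 + 5·1 + 1.1·1 + 5.2·2 + 2.4·0.5 + -1.2·0.5.

28.5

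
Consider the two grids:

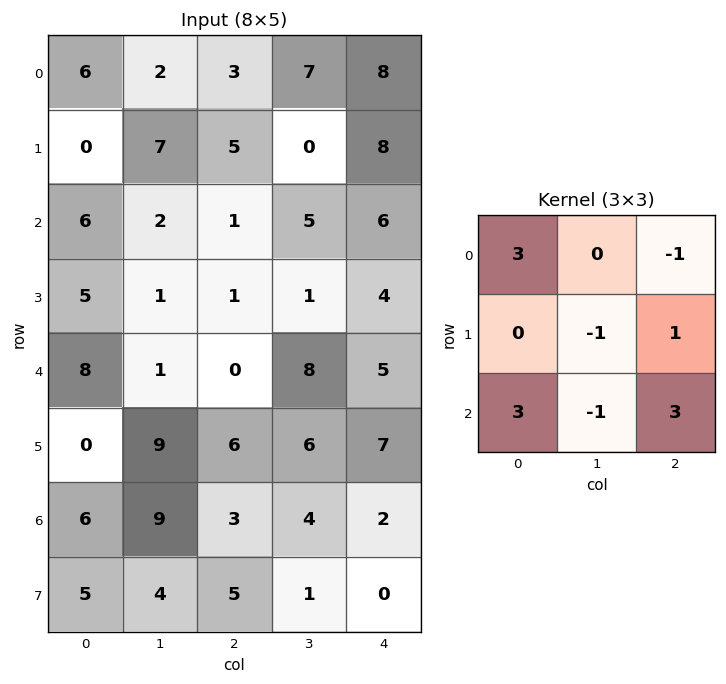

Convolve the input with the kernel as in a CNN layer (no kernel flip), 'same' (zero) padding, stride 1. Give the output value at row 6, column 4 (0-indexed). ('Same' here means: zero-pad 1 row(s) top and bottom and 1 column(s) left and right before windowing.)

19

The receptive field on the zero-padded input at this output position is [6 7 0 / 4 2 0 / 1 0 0]. Elementwise product with the kernel and sum: 6·3 + 0·-1 + 2·-1 + 0·1 + 1·3 + 0·-1 + 0·3.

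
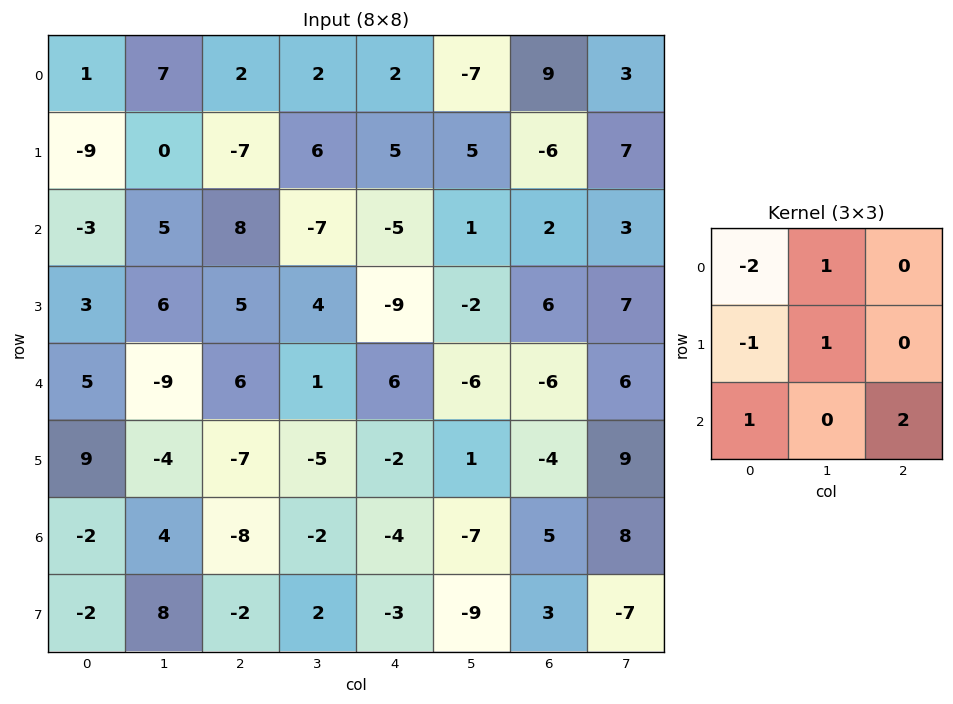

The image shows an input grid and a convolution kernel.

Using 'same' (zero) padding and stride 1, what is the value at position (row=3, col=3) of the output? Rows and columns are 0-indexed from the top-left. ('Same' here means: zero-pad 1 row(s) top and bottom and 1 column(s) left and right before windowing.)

-6

The receptive field on the zero-padded input at this output position is [8 -7 -5 / 5 4 -9 / 6 1 6]. Elementwise product with the kernel and sum: 8·-2 + -7·1 + 5·-1 + 4·1 + 6·1 + 6·2.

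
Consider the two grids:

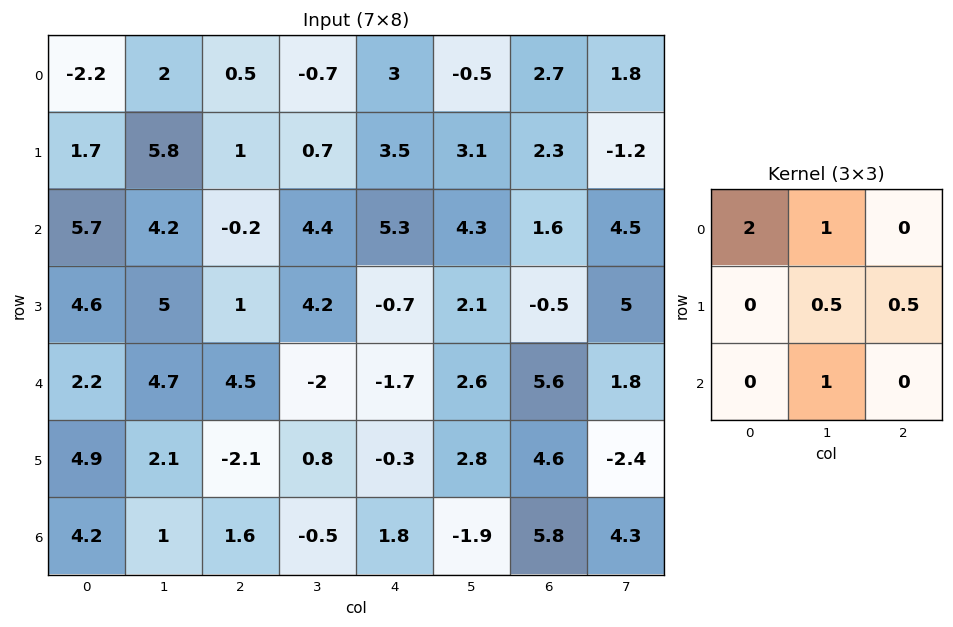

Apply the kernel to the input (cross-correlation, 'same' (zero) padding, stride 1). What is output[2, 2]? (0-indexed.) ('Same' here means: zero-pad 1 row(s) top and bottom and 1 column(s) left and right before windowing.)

The receptive field on the zero-padded input at this output position is [5.8 1 0.7 / 4.2 -0.2 4.4 / 5 1 4.2]. Elementwise product with the kernel and sum: 5.8·2 + 1·1 + -0.2·0.5 + 4.4·0.5 + 1·1.

15.7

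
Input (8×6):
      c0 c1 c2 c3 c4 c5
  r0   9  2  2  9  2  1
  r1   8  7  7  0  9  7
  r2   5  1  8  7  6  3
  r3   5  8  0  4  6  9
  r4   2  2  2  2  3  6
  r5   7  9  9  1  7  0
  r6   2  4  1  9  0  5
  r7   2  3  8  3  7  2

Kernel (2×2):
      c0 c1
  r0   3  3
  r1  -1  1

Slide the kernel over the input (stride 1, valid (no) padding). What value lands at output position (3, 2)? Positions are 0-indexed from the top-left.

The receptive field on the input at this output position is [0 4 / 2 2]. Elementwise product with the kernel and sum: 0·3 + 4·3 + 2·-1 + 2·1.

12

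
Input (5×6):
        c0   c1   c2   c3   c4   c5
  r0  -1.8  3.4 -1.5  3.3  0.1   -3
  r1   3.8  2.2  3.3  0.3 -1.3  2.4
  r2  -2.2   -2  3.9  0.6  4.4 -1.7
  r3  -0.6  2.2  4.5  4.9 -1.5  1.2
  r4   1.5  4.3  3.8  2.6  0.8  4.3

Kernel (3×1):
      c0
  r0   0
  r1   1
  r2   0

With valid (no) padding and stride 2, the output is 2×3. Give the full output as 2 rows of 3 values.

3.8 3.3 -1.3
-0.6 4.5 -1.5

Output[0,0]: The receptive field on the input at this output position is [-1.8 / 3.8 / -2.2]. Elementwise product with the kernel and sum: 3.8·1.
Output[0,1]: The receptive field on the input at this output position is [-1.5 / 3.3 / 3.9]. Elementwise product with the kernel and sum: 3.3·1.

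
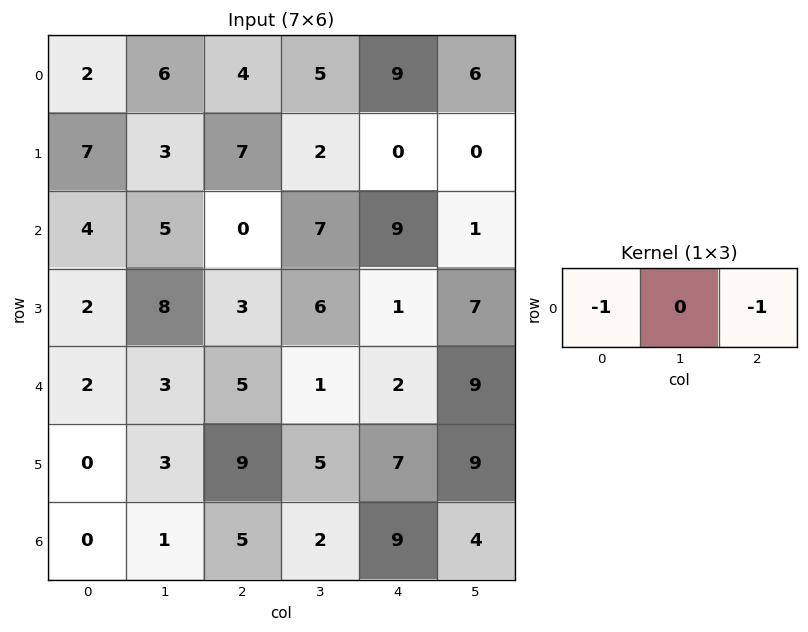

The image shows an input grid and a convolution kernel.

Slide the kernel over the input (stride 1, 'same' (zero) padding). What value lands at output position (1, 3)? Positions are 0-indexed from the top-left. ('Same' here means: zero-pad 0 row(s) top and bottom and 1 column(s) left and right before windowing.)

The receptive field on the zero-padded input at this output position is [7 2 0]. Elementwise product with the kernel and sum: 7·-1 + 0·-1.

-7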